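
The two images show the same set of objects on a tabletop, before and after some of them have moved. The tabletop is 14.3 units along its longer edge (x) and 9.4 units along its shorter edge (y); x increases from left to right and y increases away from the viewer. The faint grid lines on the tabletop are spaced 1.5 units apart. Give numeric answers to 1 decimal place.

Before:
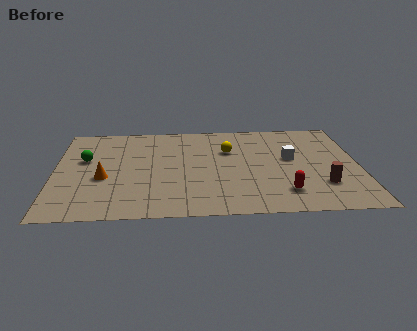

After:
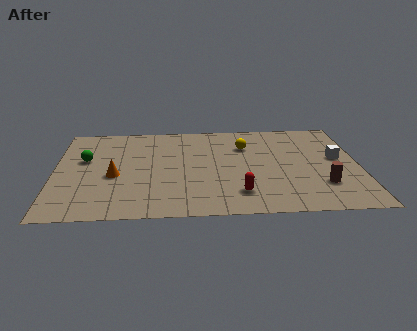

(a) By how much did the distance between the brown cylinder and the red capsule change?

+2.0

The distance was about 1.9 in the first image and 3.9 in the second, so they moved 2.0 units further apart.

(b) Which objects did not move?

the brown cylinder and the green sphere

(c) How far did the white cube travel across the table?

2.2

The white cube was near (11.1, 5.3) before and (13.3, 5.2) after, so it travelled √(2.2² + 0.1²) ≈ 2.2 units.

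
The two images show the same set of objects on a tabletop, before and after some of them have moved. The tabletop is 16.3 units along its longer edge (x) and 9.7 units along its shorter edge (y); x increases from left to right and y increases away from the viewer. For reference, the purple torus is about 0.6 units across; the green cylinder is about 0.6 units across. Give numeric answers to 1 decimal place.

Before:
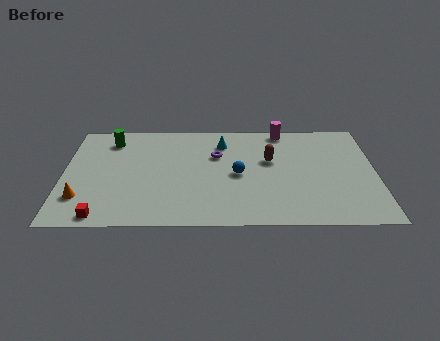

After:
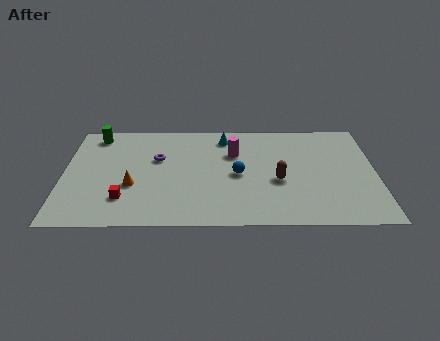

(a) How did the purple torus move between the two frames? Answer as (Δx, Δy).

(-3.1, -0.3)

The purple torus was at about (8.0, 6.4) and moved to about (4.9, 6.1).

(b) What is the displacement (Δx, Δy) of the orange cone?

(2.6, 1.1)

The orange cone was at about (1.0, 2.5) and moved to about (3.6, 3.6).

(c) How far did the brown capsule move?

1.9

The brown capsule was near (10.8, 5.9) before and (11.2, 4.0) after, so it travelled √(0.4² + 1.9²) ≈ 1.9 units.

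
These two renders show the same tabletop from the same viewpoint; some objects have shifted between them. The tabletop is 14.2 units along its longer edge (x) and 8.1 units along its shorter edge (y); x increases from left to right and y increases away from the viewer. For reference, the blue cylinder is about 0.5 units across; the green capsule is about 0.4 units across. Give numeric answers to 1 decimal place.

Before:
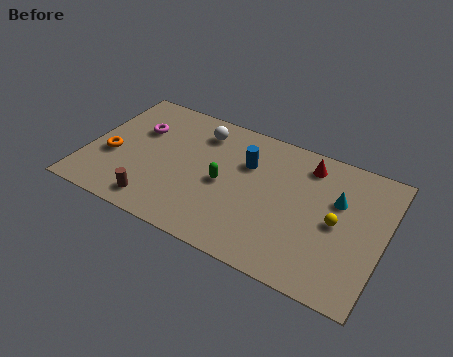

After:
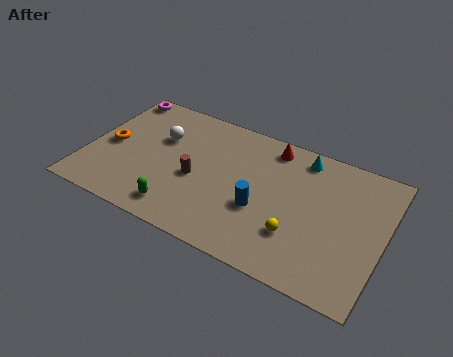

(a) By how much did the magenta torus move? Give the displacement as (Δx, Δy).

(-1.4, 1.9)

The magenta torus started near (2.2, 5.4) and ended near (0.8, 7.3).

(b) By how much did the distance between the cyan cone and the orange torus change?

-1.4

Before: roughly 10.9 units apart; after: 9.5. That's 1.4 units closer together.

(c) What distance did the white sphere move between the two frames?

2.2

From (5.1, 6.5) to (3.3, 5.3), the white sphere covered √(1.8² + 1.2²) ≈ 2.2 units.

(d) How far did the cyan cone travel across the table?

2.6

From (11.9, 5.2) to (10.0, 7.0), the cyan cone covered √(1.9² + 1.8²) ≈ 2.6 units.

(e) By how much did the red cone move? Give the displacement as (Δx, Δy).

(-1.8, 0.3)

From the two frames, the red cone sits at roughly (10.3, 6.7) before and (8.5, 7.0) after.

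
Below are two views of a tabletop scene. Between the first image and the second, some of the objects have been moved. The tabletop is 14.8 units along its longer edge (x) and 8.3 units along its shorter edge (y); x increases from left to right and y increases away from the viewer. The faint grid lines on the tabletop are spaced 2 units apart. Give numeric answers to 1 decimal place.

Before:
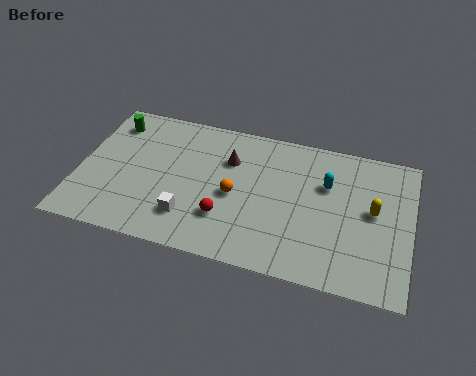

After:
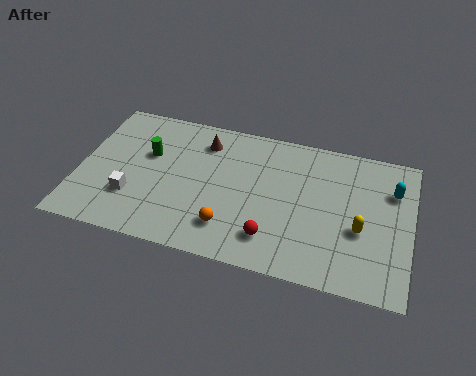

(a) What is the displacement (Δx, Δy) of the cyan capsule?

(2.9, 0.4)

The cyan capsule started near (11.0, 5.5) and ended near (13.9, 5.9).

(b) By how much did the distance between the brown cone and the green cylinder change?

-2.7

The distance was about 5.5 in the first image and 2.8 in the second, so they moved 2.7 units closer together.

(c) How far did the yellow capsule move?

1.3

The yellow capsule was near (13.1, 4.5) before and (12.6, 3.3) after, so it travelled √(0.5² + 1.2²) ≈ 1.3 units.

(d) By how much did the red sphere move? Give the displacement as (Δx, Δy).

(2.1, -0.6)

From the two frames, the red sphere sits at roughly (6.7, 2.4) before and (8.8, 1.8) after.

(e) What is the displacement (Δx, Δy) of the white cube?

(-2.6, 0.5)

The white cube started near (5.1, 2.0) and ended near (2.5, 2.5).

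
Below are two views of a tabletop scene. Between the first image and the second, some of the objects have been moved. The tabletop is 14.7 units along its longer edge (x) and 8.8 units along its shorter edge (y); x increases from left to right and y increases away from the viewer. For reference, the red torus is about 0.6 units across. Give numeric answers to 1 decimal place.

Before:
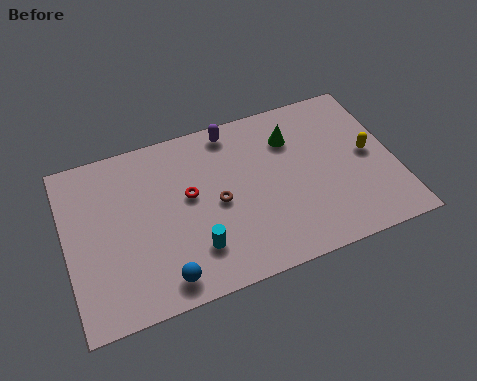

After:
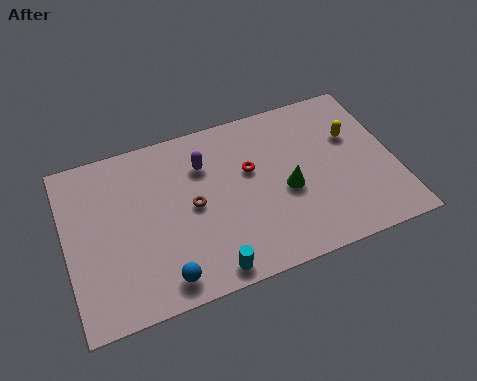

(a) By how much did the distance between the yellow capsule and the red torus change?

-3.4

They were about 8.1 units apart before and 4.7 after — 3.4 units closer together.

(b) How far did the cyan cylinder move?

1.4

The cyan cylinder moved from about (5.5, 2.2) to (6.0, 0.9), a distance of √(0.5² + 1.3²) ≈ 1.4.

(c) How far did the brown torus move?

1.1

The brown torus moved from about (6.7, 4.2) to (5.6, 4.4), a distance of √(1.1² + 0.2²) ≈ 1.1.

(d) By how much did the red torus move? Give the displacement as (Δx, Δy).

(2.8, 0.4)

From the two frames, the red torus sits at roughly (5.5, 5.0) before and (8.3, 5.4) after.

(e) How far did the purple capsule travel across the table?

2.0

The purple capsule was near (7.7, 7.8) before and (6.3, 6.4) after, so it travelled √(1.4² + 1.4²) ≈ 2.0 units.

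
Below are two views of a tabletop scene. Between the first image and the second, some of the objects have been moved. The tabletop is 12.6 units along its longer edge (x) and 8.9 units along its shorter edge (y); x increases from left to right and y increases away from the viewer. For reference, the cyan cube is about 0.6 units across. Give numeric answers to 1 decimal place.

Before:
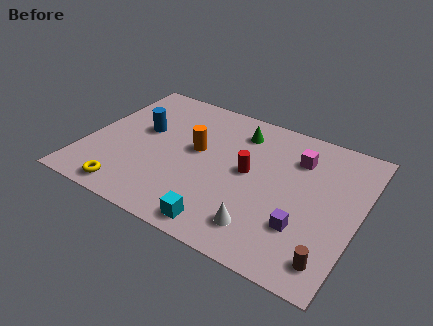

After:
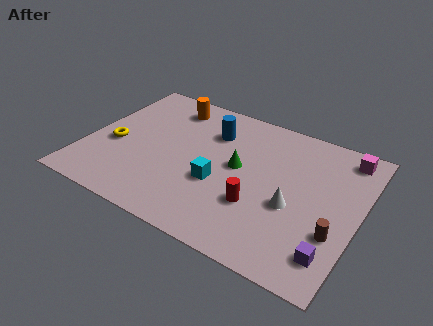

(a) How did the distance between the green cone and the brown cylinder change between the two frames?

-2.5

The distance was about 7.6 in the first image and 5.1 in the second, so they moved 2.5 units closer together.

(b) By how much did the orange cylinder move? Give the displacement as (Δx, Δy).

(-1.7, 2.4)

From the two frames, the orange cylinder sits at roughly (5.0, 5.0) before and (3.3, 7.4) after.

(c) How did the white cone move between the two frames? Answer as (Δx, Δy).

(1.1, 1.9)

From the two frames, the white cone sits at roughly (8.6, 1.7) before and (9.7, 3.6) after.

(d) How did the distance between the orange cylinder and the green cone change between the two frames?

+1.8

The distance was about 2.7 in the first image and 4.5 in the second, so they moved 1.8 units further apart.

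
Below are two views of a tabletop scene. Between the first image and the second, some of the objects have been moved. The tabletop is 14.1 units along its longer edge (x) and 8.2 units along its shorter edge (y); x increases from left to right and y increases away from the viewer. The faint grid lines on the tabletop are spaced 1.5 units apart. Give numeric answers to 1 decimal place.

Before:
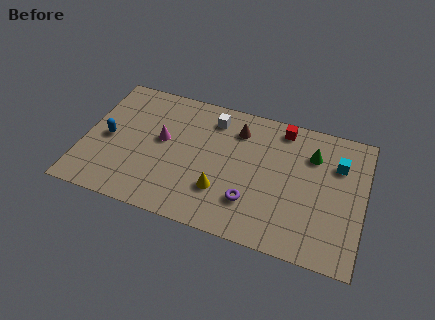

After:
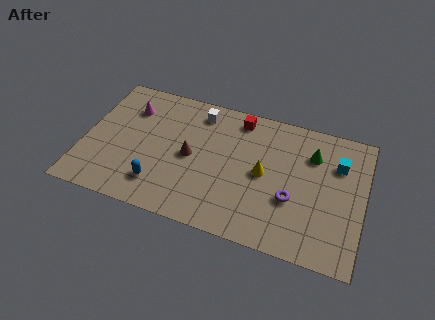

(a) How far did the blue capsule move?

3.5

The blue capsule was near (1.2, 3.9) before and (4.0, 1.8) after, so it travelled √(2.8² + 2.1²) ≈ 3.5 units.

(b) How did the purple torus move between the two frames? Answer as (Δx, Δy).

(2.0, 0.8)

From the two frames, the purple torus sits at roughly (8.6, 2.2) before and (10.6, 3.0) after.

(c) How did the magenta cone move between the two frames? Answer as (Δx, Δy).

(-1.8, 1.5)

From the two frames, the magenta cone sits at roughly (3.9, 4.6) before and (2.1, 6.1) after.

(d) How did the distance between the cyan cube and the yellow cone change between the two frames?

-2.6

They were about 6.6 units apart before and 4.0 after — 2.6 units closer together.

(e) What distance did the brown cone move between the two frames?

3.3

The brown cone moved from about (7.6, 6.4) to (5.4, 4.0), a distance of √(2.2² + 2.4²) ≈ 3.3.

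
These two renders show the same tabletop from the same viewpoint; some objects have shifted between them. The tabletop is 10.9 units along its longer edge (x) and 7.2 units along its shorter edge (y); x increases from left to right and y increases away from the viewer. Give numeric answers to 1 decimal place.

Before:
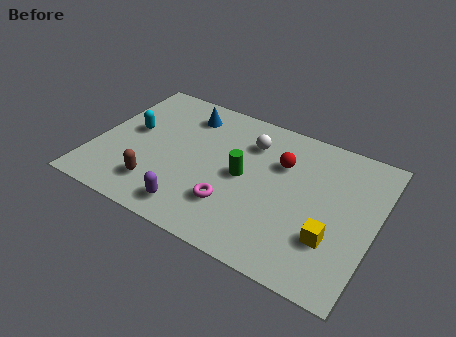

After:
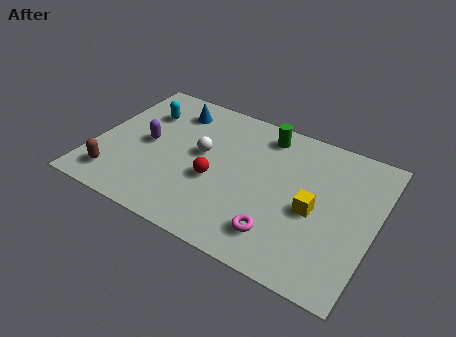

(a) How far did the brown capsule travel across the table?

1.6

The brown capsule moved from about (2.7, 1.6) to (1.1, 1.3), a distance of √(1.6² + 0.3²) ≈ 1.6.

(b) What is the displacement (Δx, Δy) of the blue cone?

(-0.5, 0.0)

From the two frames, the blue cone sits at roughly (3.2, 5.8) before and (2.7, 5.8) after.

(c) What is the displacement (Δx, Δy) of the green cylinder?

(0.5, 2.5)

The green cylinder was at about (5.8, 3.6) and moved to about (6.3, 6.1).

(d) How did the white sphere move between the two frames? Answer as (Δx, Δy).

(-1.7, -1.4)

From the two frames, the white sphere sits at roughly (5.8, 5.4) before and (4.1, 4.0) after.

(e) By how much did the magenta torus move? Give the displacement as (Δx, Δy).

(1.9, -0.5)

The magenta torus started near (5.6, 2.0) and ended near (7.5, 1.5).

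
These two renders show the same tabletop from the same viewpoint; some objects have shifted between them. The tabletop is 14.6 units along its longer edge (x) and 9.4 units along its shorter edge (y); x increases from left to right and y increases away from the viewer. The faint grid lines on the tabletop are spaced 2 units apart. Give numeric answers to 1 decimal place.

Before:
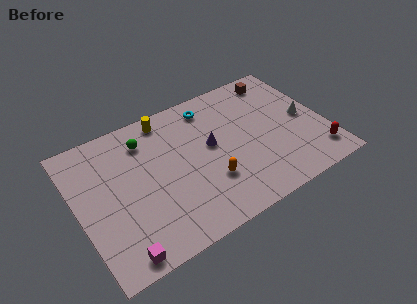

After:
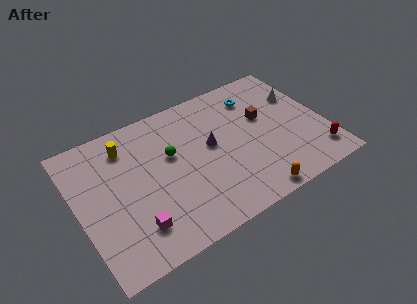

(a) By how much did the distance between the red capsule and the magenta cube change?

-1.1

The distance was about 11.9 in the first image and 10.8 in the second, so they moved 1.1 units closer together.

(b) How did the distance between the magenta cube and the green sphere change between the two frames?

-2.5

The distance was about 7.0 in the first image and 4.5 in the second, so they moved 2.5 units closer together.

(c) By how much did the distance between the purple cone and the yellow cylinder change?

+1.4

They were about 3.8 units apart before and 5.2 after — 1.4 units further apart.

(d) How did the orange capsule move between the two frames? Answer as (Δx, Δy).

(2.2, -2.1)

The orange capsule was at about (7.4, 2.9) and moved to about (9.6, 0.8).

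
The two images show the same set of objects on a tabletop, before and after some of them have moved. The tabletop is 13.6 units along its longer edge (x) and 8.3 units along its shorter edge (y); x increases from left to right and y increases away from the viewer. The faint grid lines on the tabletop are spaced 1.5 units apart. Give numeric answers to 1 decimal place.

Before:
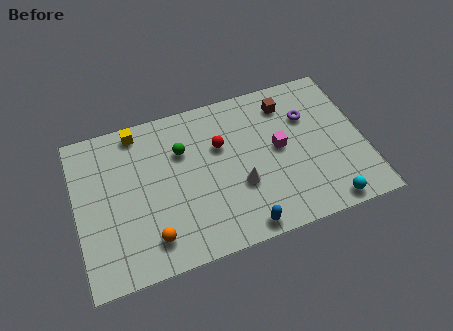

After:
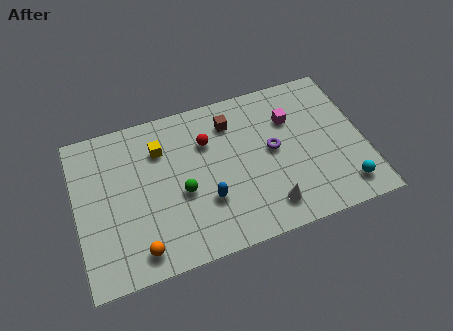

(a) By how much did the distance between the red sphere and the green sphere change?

+0.9

They were about 1.8 units apart before and 2.7 after — 0.9 units further apart.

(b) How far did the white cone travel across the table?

1.9

The white cone was near (7.6, 3.0) before and (8.8, 1.5) after, so it travelled √(1.2² + 1.5²) ≈ 1.9 units.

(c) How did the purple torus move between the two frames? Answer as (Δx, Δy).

(-1.8, -1.3)

From the two frames, the purple torus sits at roughly (11.1, 5.7) before and (9.3, 4.4) after.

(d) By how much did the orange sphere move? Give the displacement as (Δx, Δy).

(-0.6, -0.4)

The orange sphere was at about (3.3, 1.6) and moved to about (2.7, 1.2).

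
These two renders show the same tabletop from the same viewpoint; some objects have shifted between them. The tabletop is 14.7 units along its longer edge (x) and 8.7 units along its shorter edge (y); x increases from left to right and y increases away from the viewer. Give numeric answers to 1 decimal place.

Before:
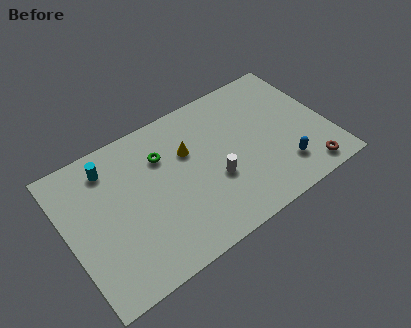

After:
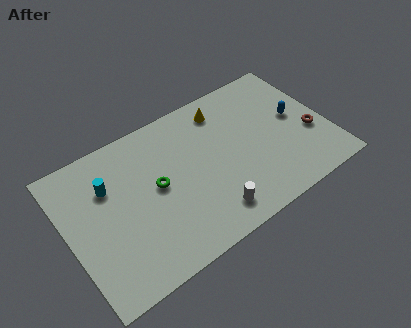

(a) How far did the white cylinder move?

1.9

The white cylinder moved from about (8.1, 3.3) to (7.5, 1.5), a distance of √(0.6² + 1.8²) ≈ 1.9.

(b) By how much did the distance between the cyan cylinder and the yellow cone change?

+2.4

They were about 4.5 units apart before and 6.9 after — 2.4 units further apart.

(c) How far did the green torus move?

1.7

The green torus moved from about (5.6, 6.2) to (5.0, 4.6), a distance of √(0.6² + 1.6²) ≈ 1.7.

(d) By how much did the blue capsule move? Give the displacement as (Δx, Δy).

(1.3, 2.7)

The blue capsule started near (11.8, 2.0) and ended near (13.1, 4.7).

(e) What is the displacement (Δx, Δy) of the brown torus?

(0.7, 2.2)

From the two frames, the brown torus sits at roughly (13.0, 1.1) before and (13.7, 3.3) after.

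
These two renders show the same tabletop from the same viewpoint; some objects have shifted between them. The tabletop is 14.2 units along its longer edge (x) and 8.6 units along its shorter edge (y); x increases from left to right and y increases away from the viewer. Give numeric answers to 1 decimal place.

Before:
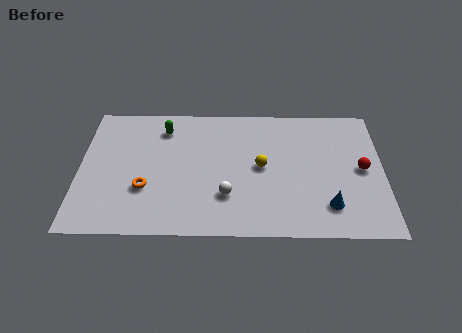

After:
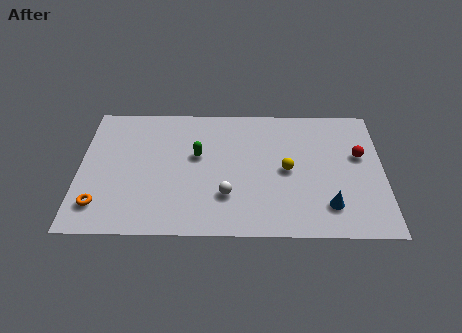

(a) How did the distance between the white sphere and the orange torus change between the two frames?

+2.1

The distance was about 3.8 in the first image and 5.9 in the second, so they moved 2.1 units further apart.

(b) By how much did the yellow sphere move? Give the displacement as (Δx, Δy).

(1.2, -0.2)

From the two frames, the yellow sphere sits at roughly (8.5, 4.4) before and (9.7, 4.2) after.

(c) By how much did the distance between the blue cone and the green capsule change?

-2.3

Before: roughly 9.2 units apart; after: 6.9. That's 2.3 units closer together.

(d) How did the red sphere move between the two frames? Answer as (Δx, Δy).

(-0.1, 0.9)

From the two frames, the red sphere sits at roughly (13.2, 4.3) before and (13.1, 5.2) after.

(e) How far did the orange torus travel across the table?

2.4

From (3.1, 2.9) to (1.0, 1.8), the orange torus covered √(2.1² + 1.1²) ≈ 2.4 units.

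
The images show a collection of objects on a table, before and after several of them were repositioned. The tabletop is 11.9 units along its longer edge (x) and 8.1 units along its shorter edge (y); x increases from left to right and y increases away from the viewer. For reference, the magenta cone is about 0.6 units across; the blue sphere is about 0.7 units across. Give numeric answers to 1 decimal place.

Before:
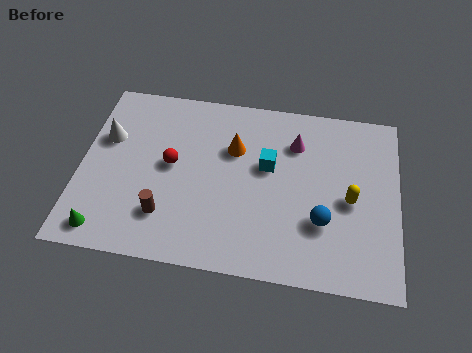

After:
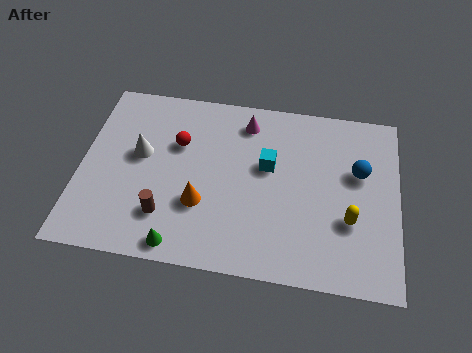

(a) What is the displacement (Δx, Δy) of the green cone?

(2.8, -0.2)

From the two frames, the green cone sits at roughly (1.1, 1.0) before and (3.9, 0.8) after.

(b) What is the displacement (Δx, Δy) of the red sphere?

(0.2, 1.0)

From the two frames, the red sphere sits at roughly (3.4, 4.3) before and (3.6, 5.3) after.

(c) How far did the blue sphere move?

2.7

The blue sphere moved from about (9.1, 2.6) to (10.4, 5.0), a distance of √(1.3² + 2.4²) ≈ 2.7.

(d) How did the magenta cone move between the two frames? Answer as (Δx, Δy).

(-1.9, 0.7)

The magenta cone was at about (8.0, 6.0) and moved to about (6.1, 6.7).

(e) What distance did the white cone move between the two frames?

1.4

The white cone was near (0.9, 5.2) before and (2.2, 4.6) after, so it travelled √(1.3² + 0.6²) ≈ 1.4 units.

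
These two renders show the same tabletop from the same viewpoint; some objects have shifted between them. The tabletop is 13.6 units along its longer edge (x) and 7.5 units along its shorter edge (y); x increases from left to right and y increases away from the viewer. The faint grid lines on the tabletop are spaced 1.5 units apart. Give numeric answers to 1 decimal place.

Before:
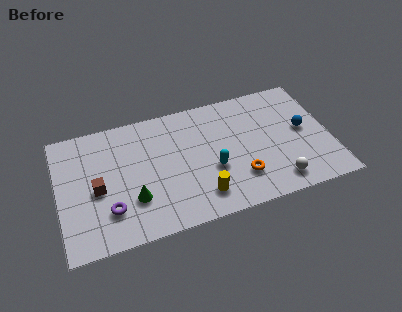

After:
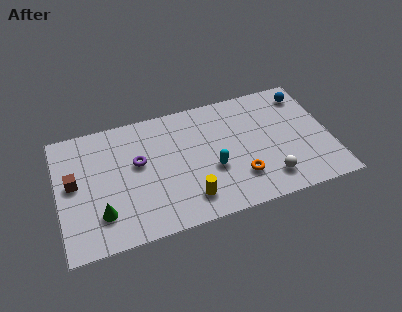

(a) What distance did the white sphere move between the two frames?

0.5

From (10.7, 1.2) to (10.3, 1.5), the white sphere covered √(0.4² + 0.3²) ≈ 0.5 units.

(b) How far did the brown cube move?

1.3

The brown cube was near (1.9, 3.4) before and (0.8, 4.1) after, so it travelled √(1.1² + 0.7²) ≈ 1.3 units.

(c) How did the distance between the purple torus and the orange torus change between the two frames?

-1.0

Before: roughly 6.5 units apart; after: 5.5. That's 1.0 units closer together.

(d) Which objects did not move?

the cyan capsule and the orange torus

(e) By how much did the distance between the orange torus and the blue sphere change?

+1.7

Before: roughly 3.9 units apart; after: 5.6. That's 1.7 units further apart.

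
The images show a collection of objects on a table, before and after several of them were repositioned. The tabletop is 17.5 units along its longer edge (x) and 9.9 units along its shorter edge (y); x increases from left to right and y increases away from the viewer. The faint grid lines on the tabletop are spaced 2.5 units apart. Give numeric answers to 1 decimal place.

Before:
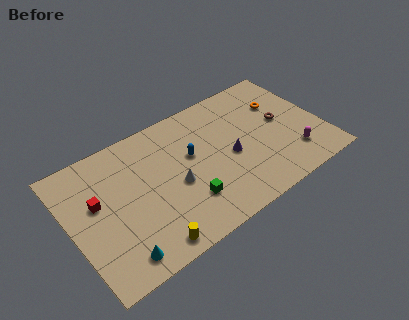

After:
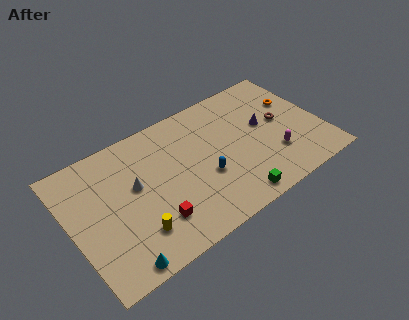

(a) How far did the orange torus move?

1.0

The orange torus moved from about (15.1, 6.8) to (16.1, 6.5), a distance of √(1.0² + 0.3²) ≈ 1.0.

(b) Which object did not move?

the brown torus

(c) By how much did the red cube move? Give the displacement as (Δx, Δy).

(3.4, -3.4)

The red cube was at about (1.9, 5.9) and moved to about (5.3, 2.5).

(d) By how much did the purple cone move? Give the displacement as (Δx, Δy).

(2.7, 1.2)

The purple cone was at about (11.0, 4.4) and moved to about (13.7, 5.6).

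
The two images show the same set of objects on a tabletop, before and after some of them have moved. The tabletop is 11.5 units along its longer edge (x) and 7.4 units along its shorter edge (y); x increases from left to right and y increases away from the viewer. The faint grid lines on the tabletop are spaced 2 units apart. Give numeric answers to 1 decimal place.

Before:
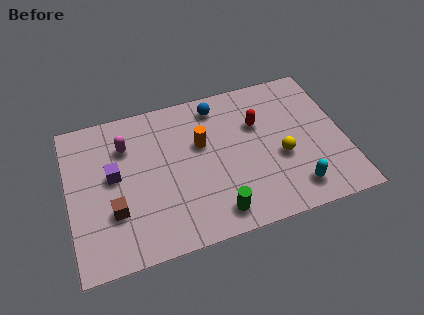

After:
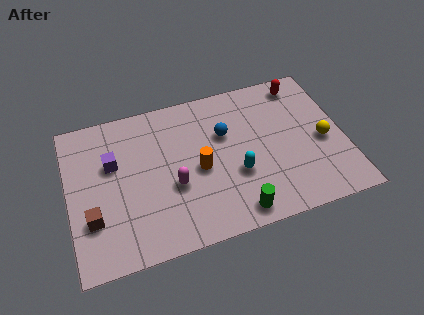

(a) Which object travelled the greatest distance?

the magenta capsule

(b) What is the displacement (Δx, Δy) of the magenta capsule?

(1.8, -2.5)

The magenta capsule started near (2.5, 5.4) and ended near (4.3, 2.9).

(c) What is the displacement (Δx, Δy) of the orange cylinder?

(-0.2, -1.2)

The orange cylinder started near (5.6, 4.6) and ended near (5.4, 3.4).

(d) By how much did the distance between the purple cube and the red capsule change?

+2.1

Before: roughly 6.2 units apart; after: 8.3. That's 2.1 units further apart.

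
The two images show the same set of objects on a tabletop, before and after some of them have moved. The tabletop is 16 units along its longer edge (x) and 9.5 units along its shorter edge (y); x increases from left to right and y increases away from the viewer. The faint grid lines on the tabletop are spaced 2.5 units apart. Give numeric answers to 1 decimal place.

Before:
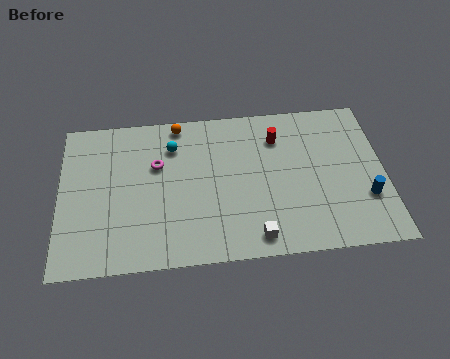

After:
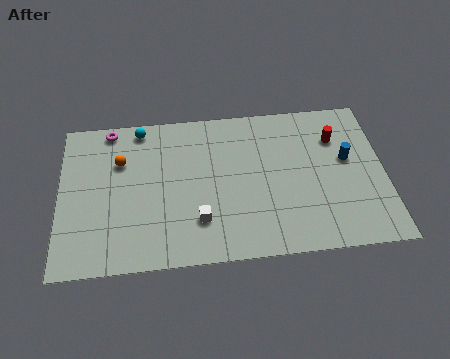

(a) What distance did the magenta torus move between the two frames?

3.4

From (4.8, 6.1) to (2.5, 8.6), the magenta torus covered √(2.3² + 2.5²) ≈ 3.4 units.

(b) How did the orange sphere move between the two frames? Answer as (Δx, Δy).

(-2.9, -2.1)

The orange sphere started near (5.9, 8.6) and ended near (3.0, 6.5).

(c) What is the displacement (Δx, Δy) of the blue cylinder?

(-0.8, 2.5)

The blue cylinder started near (15.0, 3.0) and ended near (14.2, 5.5).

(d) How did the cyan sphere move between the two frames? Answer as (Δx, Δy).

(-1.6, 1.3)

The cyan sphere started near (5.6, 7.2) and ended near (4.0, 8.5).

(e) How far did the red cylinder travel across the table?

2.9

The red cylinder was near (10.8, 7.2) before and (13.7, 6.9) after, so it travelled √(2.9² + 0.3²) ≈ 2.9 units.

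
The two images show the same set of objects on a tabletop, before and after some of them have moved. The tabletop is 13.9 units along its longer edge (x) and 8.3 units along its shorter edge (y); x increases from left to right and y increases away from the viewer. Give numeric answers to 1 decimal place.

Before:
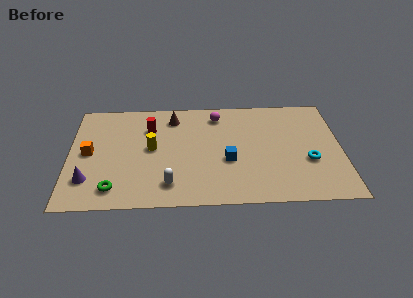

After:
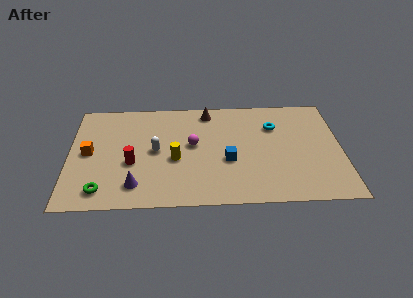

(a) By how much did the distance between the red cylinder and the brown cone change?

+4.1

The distance was about 1.4 in the first image and 5.5 in the second, so they moved 4.1 units further apart.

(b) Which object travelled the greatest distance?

the cyan torus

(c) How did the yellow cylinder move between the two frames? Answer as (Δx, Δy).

(1.2, -0.9)

The yellow cylinder was at about (4.2, 4.4) and moved to about (5.4, 3.5).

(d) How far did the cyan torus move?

3.3

From (12.2, 3.1) to (10.5, 5.9), the cyan torus covered √(1.7² + 2.8²) ≈ 3.3 units.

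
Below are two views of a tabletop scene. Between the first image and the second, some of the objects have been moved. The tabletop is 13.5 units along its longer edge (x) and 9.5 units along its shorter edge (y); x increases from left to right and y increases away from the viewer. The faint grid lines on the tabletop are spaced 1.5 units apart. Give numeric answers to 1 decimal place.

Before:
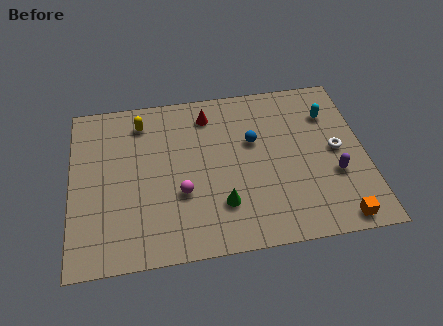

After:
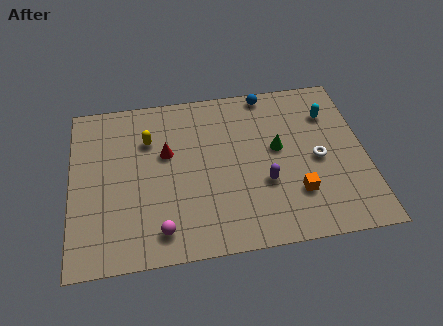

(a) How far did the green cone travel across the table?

3.9

The green cone moved from about (6.8, 2.5) to (9.5, 5.3), a distance of √(2.7² + 2.8²) ≈ 3.9.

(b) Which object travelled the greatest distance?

the green cone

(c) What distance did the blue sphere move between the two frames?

2.9

The blue sphere moved from about (8.4, 5.9) to (9.2, 8.7), a distance of √(0.8² + 2.8²) ≈ 2.9.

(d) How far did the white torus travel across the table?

1.0

The white torus moved from about (12.2, 4.8) to (11.3, 4.4), a distance of √(0.9² + 0.4²) ≈ 1.0.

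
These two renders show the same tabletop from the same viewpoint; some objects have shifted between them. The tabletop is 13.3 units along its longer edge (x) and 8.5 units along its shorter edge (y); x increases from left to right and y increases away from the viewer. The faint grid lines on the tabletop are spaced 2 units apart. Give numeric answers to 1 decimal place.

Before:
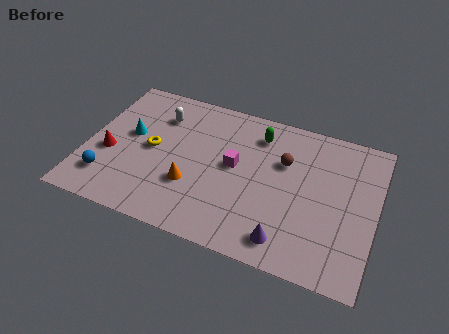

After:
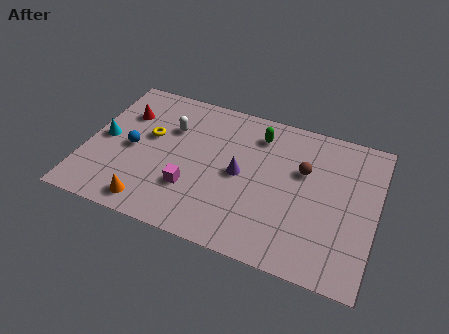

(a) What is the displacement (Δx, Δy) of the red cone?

(0.4, 2.6)

The red cone started near (1.1, 3.4) and ended near (1.5, 6.0).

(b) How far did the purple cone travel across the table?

3.8

The purple cone moved from about (9.5, 1.3) to (7.1, 4.2), a distance of √(2.4² + 2.9²) ≈ 3.8.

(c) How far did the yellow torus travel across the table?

0.7

From (3.0, 4.3) to (2.8, 5.0), the yellow torus covered √(0.2² + 0.7²) ≈ 0.7 units.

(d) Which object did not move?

the green capsule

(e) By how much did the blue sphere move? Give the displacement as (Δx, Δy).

(0.9, 2.1)

The blue sphere was at about (1.2, 1.9) and moved to about (2.1, 4.0).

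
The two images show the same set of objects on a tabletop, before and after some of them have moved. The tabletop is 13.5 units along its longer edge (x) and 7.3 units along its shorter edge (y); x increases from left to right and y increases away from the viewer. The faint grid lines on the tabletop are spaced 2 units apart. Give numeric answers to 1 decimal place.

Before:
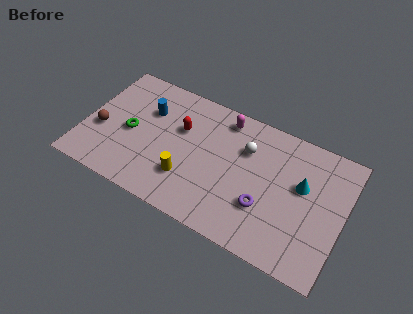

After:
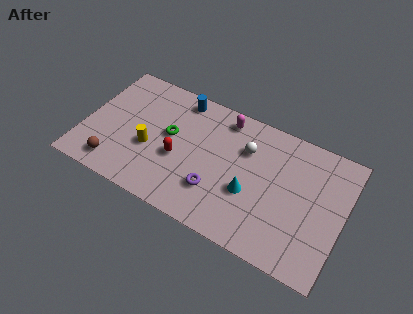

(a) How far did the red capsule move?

1.7

The red capsule was near (4.9, 4.7) before and (5.0, 3.0) after, so it travelled √(0.1² + 1.7²) ≈ 1.7 units.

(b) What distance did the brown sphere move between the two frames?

2.0

The brown sphere was near (0.9, 2.9) before and (1.9, 1.2) after, so it travelled √(1.0² + 1.7²) ≈ 2.0 units.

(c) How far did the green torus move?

2.1

The green torus was near (2.4, 3.4) before and (4.4, 4.1) after, so it travelled √(2.0² + 0.7²) ≈ 2.1 units.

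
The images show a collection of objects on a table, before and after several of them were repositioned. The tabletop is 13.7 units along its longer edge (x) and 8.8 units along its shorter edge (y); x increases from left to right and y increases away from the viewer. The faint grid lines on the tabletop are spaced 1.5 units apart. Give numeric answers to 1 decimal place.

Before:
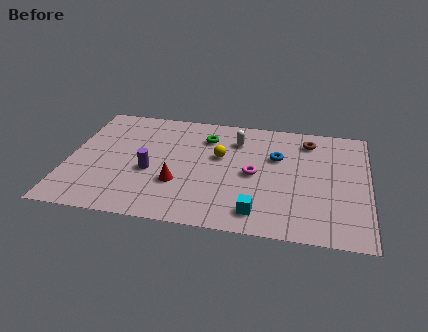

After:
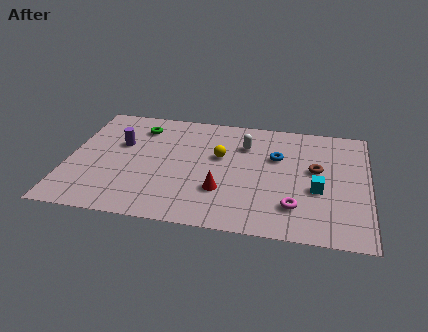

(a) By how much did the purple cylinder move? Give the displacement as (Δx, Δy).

(-1.5, 1.9)

From the two frames, the purple cylinder sits at roughly (3.8, 3.6) before and (2.3, 5.5) after.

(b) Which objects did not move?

the blue torus and the yellow sphere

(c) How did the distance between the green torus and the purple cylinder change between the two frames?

-2.2

They were about 3.9 units apart before and 1.7 after — 2.2 units closer together.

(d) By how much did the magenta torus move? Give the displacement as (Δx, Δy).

(1.9, -2.1)

The magenta torus was at about (8.5, 4.2) and moved to about (10.4, 2.1).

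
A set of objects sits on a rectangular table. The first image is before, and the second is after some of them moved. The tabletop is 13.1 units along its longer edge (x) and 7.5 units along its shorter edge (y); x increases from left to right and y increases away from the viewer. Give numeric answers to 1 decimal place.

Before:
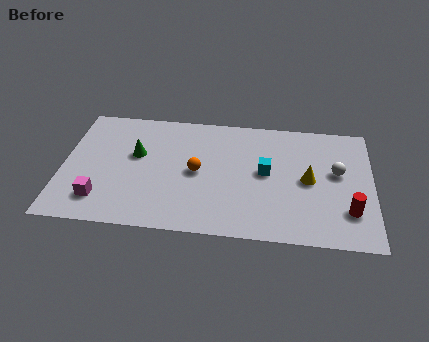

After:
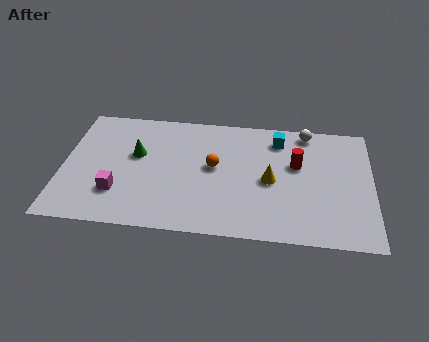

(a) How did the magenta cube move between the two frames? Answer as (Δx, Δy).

(0.7, 0.5)

The magenta cube was at about (1.7, 1.6) and moved to about (2.4, 2.1).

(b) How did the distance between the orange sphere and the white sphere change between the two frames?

-1.2

The distance was about 5.9 in the first image and 4.7 in the second, so they moved 1.2 units closer together.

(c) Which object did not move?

the green cone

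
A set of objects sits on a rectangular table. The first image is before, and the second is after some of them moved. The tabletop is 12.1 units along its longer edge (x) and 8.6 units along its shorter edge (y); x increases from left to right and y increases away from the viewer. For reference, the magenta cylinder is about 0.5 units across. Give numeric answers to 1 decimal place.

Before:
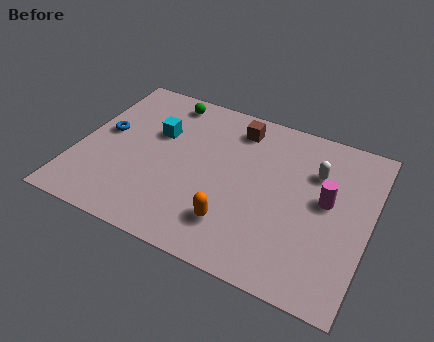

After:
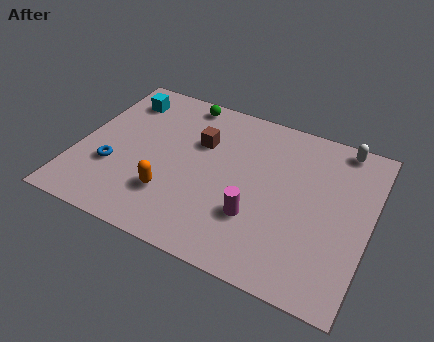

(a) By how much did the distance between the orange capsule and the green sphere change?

-1.3

The distance was about 6.6 in the first image and 5.3 in the second, so they moved 1.3 units closer together.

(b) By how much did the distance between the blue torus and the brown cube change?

-1.5

Before: roughly 5.8 units apart; after: 4.3. That's 1.5 units closer together.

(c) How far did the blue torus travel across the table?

1.9

The blue torus was near (1.0, 4.7) before and (1.6, 2.9) after, so it travelled √(0.6² + 1.8²) ≈ 1.9 units.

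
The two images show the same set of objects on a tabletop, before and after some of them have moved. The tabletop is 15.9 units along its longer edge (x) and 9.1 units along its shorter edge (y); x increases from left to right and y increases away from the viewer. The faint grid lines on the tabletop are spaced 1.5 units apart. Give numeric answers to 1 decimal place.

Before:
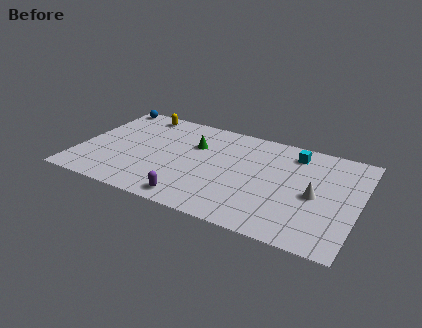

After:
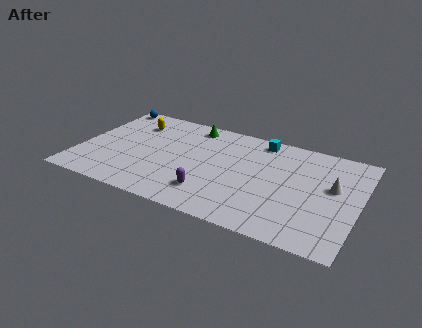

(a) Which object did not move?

the blue sphere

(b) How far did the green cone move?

1.8

From (6.4, 6.1) to (6.0, 7.9), the green cone covered √(0.4² + 1.8²) ≈ 1.8 units.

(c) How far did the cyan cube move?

2.1

From (12.0, 7.5) to (10.0, 8.0), the cyan cube covered √(2.0² + 0.5²) ≈ 2.1 units.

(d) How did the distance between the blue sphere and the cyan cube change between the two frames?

-2.0

They were about 11.1 units apart before and 9.1 after — 2.0 units closer together.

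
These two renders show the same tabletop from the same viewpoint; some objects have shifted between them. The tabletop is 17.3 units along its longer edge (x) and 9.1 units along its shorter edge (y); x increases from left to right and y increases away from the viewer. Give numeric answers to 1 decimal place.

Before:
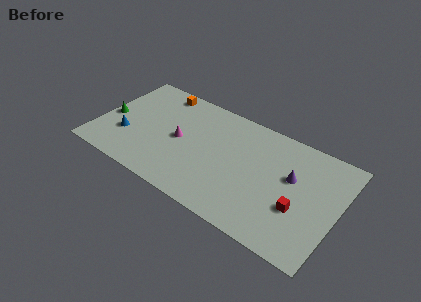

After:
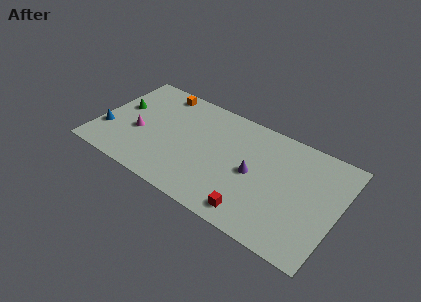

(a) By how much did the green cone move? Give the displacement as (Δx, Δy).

(0.6, 1.2)

The green cone started near (0.8, 4.1) and ended near (1.4, 5.3).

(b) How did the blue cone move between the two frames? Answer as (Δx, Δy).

(-1.4, -0.2)

The blue cone was at about (2.2, 3.0) and moved to about (0.8, 2.8).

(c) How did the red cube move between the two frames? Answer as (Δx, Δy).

(-2.9, -2.0)

The red cube started near (14.7, 3.3) and ended near (11.8, 1.3).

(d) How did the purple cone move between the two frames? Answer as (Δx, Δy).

(-2.6, -1.1)

From the two frames, the purple cone sits at roughly (13.9, 5.5) before and (11.3, 4.4) after.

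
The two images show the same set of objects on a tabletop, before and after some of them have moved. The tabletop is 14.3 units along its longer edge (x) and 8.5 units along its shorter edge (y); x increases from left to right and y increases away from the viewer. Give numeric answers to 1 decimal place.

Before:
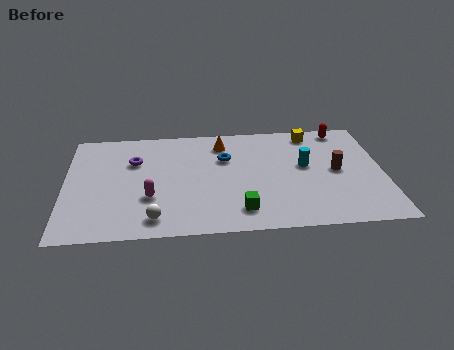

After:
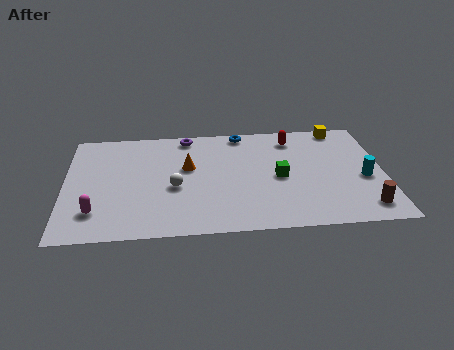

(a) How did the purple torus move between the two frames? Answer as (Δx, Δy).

(2.4, 1.8)

The purple torus was at about (3.1, 5.8) and moved to about (5.5, 7.6).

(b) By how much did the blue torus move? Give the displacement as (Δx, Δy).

(0.8, 2.0)

From the two frames, the blue torus sits at roughly (7.2, 5.7) before and (8.0, 7.7) after.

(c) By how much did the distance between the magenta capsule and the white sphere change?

+2.2

Before: roughly 1.6 units apart; after: 3.8. That's 2.2 units further apart.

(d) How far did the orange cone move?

2.4

The orange cone moved from about (7.1, 6.9) to (5.5, 5.1), a distance of √(1.6² + 1.8²) ≈ 2.4.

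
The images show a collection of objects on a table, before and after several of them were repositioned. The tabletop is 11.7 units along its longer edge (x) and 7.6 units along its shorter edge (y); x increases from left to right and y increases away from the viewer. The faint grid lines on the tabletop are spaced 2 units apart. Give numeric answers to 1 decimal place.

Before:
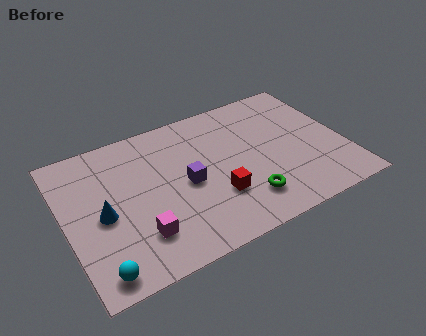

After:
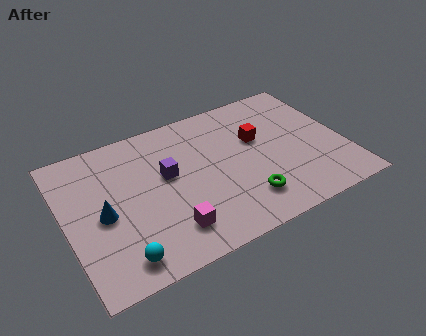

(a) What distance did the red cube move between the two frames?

3.1

The red cube moved from about (6.1, 2.4) to (8.2, 4.7), a distance of √(2.1² + 2.3²) ≈ 3.1.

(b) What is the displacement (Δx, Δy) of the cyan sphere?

(0.9, 0.2)

The cyan sphere was at about (1.0, 0.9) and moved to about (1.9, 1.1).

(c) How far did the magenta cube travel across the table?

1.2

The magenta cube moved from about (2.8, 1.9) to (4.0, 1.6), a distance of √(1.2² + 0.3²) ≈ 1.2.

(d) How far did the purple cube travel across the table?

1.1

The purple cube moved from about (5.0, 3.6) to (4.3, 4.4), a distance of √(0.7² + 0.8²) ≈ 1.1.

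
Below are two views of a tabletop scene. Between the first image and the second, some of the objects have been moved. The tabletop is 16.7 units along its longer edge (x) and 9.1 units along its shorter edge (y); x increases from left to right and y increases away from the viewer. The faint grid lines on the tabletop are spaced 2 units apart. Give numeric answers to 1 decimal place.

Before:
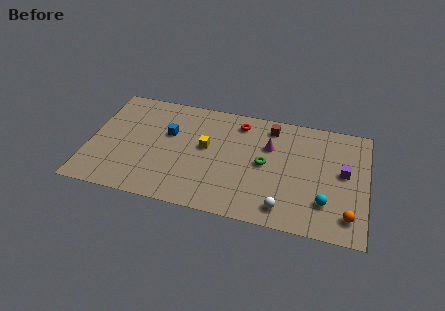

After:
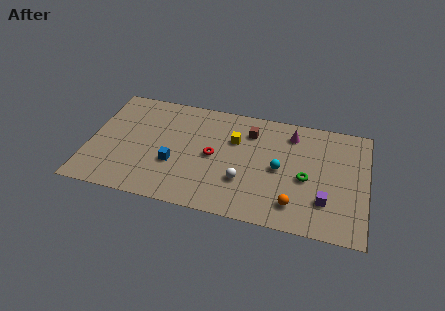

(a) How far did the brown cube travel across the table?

1.4

The brown cube moved from about (10.8, 7.7) to (9.6, 7.0), a distance of √(1.2² + 0.7²) ≈ 1.4.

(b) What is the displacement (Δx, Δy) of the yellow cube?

(1.7, 1.0)

From the two frames, the yellow cube sits at roughly (7.0, 5.1) before and (8.7, 6.1) after.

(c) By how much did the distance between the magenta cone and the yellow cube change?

-0.3

They were about 3.9 units apart before and 3.6 after — 0.3 units closer together.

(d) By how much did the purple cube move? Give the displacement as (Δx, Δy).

(-1.0, -2.5)

The purple cube was at about (15.3, 5.0) and moved to about (14.3, 2.5).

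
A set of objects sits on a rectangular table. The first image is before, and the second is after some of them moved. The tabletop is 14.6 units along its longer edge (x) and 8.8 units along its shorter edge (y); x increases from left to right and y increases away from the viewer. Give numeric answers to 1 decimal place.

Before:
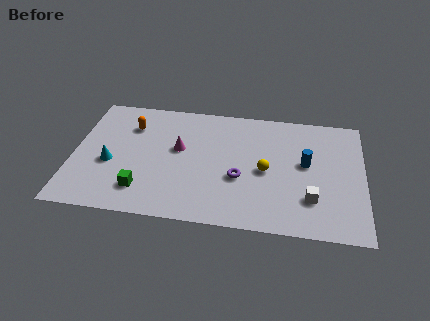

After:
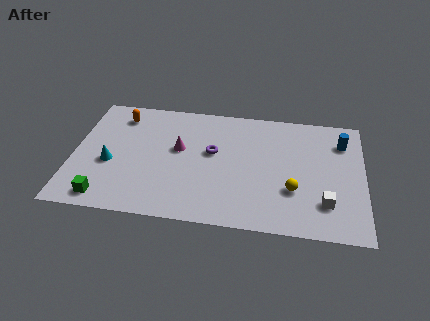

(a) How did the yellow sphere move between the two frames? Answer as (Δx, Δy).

(1.4, -1.2)

The yellow sphere was at about (9.7, 4.1) and moved to about (11.1, 2.9).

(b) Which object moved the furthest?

the blue cylinder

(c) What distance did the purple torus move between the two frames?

2.2

From (8.4, 3.4) to (7.0, 5.1), the purple torus covered √(1.4² + 1.7²) ≈ 2.2 units.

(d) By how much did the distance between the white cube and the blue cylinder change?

+2.1

The distance was about 2.5 in the first image and 4.6 in the second, so they moved 2.1 units further apart.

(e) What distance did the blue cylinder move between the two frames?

2.5

The blue cylinder was near (11.7, 4.9) before and (13.5, 6.7) after, so it travelled √(1.8² + 1.8²) ≈ 2.5 units.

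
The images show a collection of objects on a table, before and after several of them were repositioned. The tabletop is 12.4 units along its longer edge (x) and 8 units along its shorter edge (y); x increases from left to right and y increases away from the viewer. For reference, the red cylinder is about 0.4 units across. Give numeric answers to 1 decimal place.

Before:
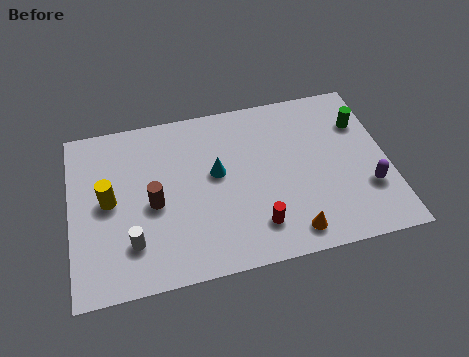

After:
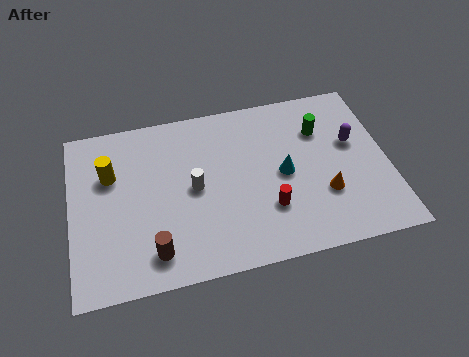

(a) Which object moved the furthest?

the white cylinder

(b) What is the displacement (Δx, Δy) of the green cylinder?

(-1.6, 0.0)

The green cylinder started near (11.5, 5.7) and ended near (9.9, 5.7).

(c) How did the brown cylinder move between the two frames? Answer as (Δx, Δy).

(-0.1, -2.2)

From the two frames, the brown cylinder sits at roughly (3.2, 3.6) before and (3.1, 1.4) after.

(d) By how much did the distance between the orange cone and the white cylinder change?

-1.0

The distance was about 6.2 in the first image and 5.2 in the second, so they moved 1.0 units closer together.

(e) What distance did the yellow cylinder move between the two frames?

1.2

The yellow cylinder moved from about (1.5, 4.1) to (1.6, 5.3), a distance of √(0.1² + 1.2²) ≈ 1.2.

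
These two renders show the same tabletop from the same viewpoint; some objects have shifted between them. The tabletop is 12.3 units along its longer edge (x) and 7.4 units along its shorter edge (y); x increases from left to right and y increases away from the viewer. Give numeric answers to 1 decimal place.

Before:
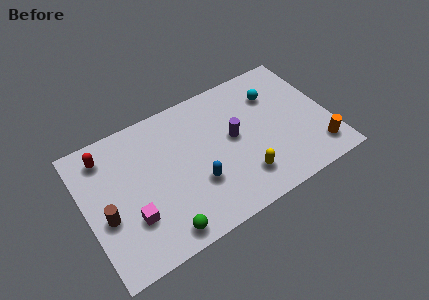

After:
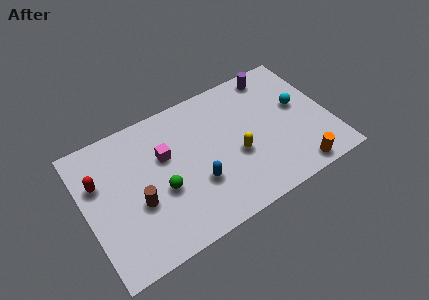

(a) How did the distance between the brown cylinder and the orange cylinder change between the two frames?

-2.6

The distance was about 10.6 in the first image and 8.0 in the second, so they moved 2.6 units closer together.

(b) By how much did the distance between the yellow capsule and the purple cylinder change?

+2.0

They were about 2.3 units apart before and 4.3 after — 2.0 units further apart.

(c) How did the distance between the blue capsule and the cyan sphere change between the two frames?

+0.5

They were about 5.3 units apart before and 5.8 after — 0.5 units further apart.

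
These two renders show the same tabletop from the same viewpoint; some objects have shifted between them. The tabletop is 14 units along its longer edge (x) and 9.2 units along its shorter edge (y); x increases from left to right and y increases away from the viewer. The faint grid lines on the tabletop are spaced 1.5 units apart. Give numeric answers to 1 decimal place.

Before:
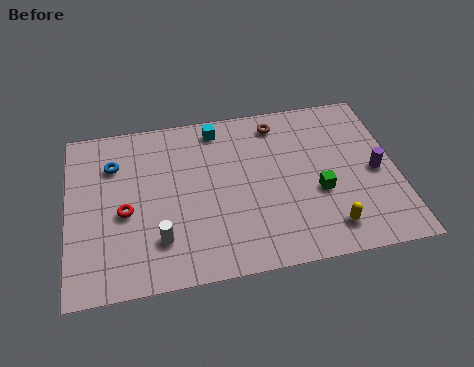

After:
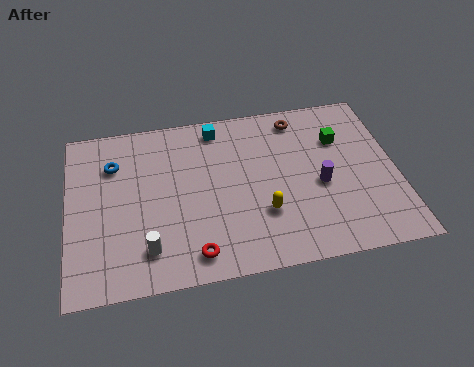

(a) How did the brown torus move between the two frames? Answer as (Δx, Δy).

(0.9, 0.1)

The brown torus started near (9.1, 7.8) and ended near (10.0, 7.9).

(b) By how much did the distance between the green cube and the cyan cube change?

-0.6

The distance was about 6.0 in the first image and 5.4 in the second, so they moved 0.6 units closer together.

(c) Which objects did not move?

the cyan cube and the blue torus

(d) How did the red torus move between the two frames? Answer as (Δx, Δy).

(2.8, -2.7)

The red torus was at about (2.4, 4.0) and moved to about (5.2, 1.3).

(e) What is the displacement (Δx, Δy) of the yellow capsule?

(-2.7, 1.3)

The yellow capsule was at about (10.9, 1.6) and moved to about (8.2, 2.9).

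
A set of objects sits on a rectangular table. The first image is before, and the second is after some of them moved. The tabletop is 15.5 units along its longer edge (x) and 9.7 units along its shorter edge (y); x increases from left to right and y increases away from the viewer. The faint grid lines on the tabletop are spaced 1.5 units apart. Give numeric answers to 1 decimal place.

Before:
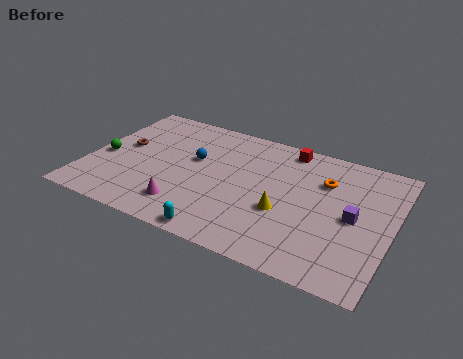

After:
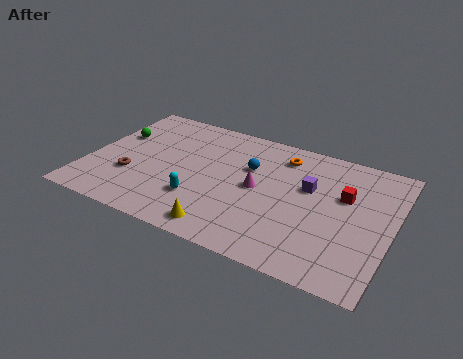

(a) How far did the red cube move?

4.1

The red cube moved from about (9.8, 8.6) to (13.0, 6.1), a distance of √(3.2² + 2.5²) ≈ 4.1.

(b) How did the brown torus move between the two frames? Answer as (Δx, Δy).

(0.8, -2.2)

The brown torus was at about (1.6, 5.4) and moved to about (2.4, 3.2).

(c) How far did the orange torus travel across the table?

2.5

The orange torus moved from about (11.9, 6.8) to (9.6, 7.9), a distance of √(2.3² + 1.1²) ≈ 2.5.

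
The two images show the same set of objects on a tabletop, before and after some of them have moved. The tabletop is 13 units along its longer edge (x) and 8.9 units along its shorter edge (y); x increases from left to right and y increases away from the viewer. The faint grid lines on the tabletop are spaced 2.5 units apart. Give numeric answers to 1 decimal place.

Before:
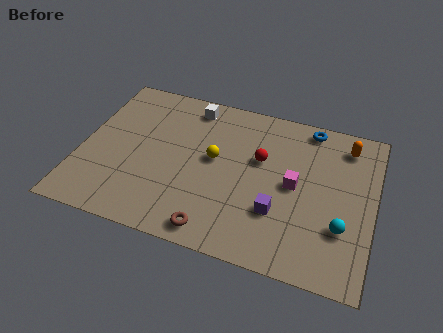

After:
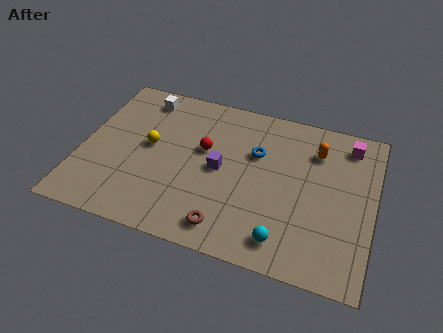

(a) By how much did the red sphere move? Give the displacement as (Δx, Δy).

(-2.5, -0.2)

The red sphere was at about (7.9, 5.5) and moved to about (5.4, 5.3).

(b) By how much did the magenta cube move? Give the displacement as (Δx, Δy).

(2.2, 3.0)

From the two frames, the magenta cube sits at roughly (9.5, 4.5) before and (11.7, 7.5) after.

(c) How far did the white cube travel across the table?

2.2

The white cube moved from about (4.6, 7.7) to (2.4, 7.6), a distance of √(2.2² + 0.1²) ≈ 2.2.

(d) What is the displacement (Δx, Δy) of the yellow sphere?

(-2.9, -0.1)

The yellow sphere started near (5.9, 4.9) and ended near (3.0, 4.8).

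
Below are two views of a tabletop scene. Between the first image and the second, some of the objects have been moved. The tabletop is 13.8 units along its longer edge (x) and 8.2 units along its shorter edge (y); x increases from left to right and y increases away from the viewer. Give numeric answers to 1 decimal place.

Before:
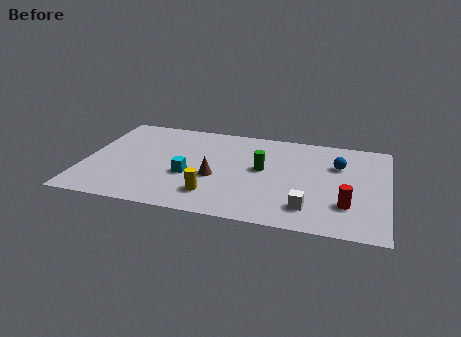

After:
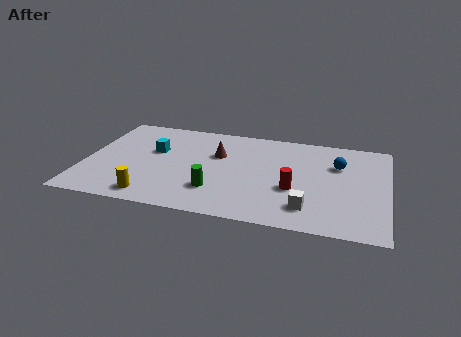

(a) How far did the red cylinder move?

2.5

The red cylinder was near (12.0, 2.3) before and (9.6, 3.1) after, so it travelled √(2.4² + 0.8²) ≈ 2.5 units.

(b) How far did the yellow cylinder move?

2.8

The yellow cylinder moved from about (6.0, 1.8) to (3.3, 1.1), a distance of √(2.7² + 0.7²) ≈ 2.8.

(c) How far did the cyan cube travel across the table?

2.5

The cyan cube was near (4.8, 3.2) before and (3.1, 5.0) after, so it travelled √(1.7² + 1.8²) ≈ 2.5 units.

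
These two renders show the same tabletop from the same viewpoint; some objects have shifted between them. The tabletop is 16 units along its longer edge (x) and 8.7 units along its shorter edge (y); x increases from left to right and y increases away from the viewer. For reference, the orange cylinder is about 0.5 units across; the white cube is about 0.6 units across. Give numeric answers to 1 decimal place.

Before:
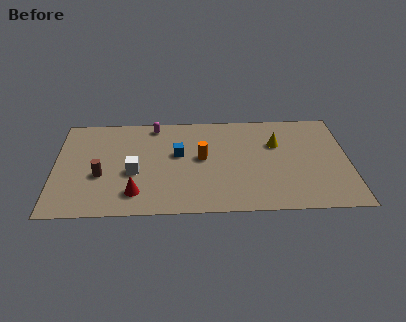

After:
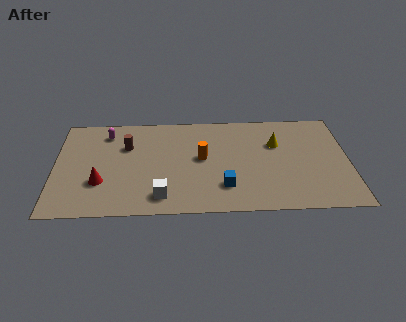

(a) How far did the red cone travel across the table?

2.1

The red cone moved from about (4.4, 1.8) to (2.5, 2.8), a distance of √(1.9² + 1.0²) ≈ 2.1.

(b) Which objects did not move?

the yellow cone and the orange cylinder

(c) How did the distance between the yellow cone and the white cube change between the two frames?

-0.5

The distance was about 8.1 in the first image and 7.6 in the second, so they moved 0.5 units closer together.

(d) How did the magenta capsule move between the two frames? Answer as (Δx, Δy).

(-2.6, -0.6)

From the two frames, the magenta capsule sits at roughly (5.4, 7.7) before and (2.8, 7.1) after.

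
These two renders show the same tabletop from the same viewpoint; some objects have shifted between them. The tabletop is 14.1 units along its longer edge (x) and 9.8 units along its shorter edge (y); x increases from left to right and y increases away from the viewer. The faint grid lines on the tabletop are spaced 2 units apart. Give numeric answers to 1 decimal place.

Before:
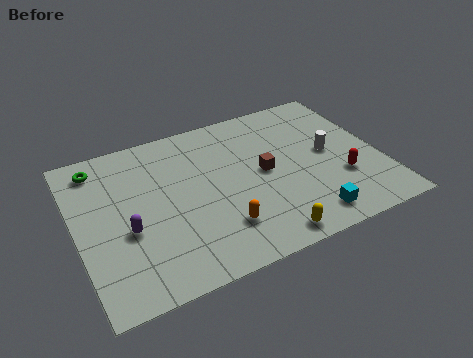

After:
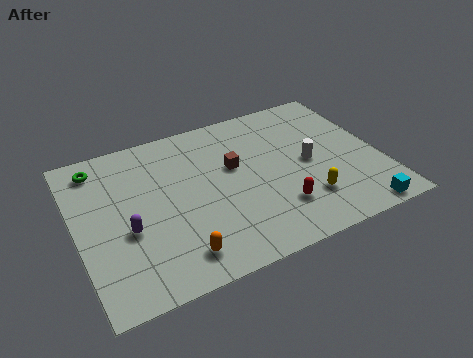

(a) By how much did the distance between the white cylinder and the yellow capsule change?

-3.1

The distance was about 5.5 in the first image and 2.4 in the second, so they moved 3.1 units closer together.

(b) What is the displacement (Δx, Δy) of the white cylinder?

(-1.0, -0.3)

From the two frames, the white cylinder sits at roughly (11.8, 5.1) before and (10.8, 4.8) after.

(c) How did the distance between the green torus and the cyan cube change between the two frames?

+2.2

Before: roughly 11.3 units apart; after: 13.5. That's 2.2 units further apart.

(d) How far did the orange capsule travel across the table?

2.2

The orange capsule moved from about (6.3, 2.4) to (4.2, 1.6), a distance of √(2.1² + 0.8²) ≈ 2.2.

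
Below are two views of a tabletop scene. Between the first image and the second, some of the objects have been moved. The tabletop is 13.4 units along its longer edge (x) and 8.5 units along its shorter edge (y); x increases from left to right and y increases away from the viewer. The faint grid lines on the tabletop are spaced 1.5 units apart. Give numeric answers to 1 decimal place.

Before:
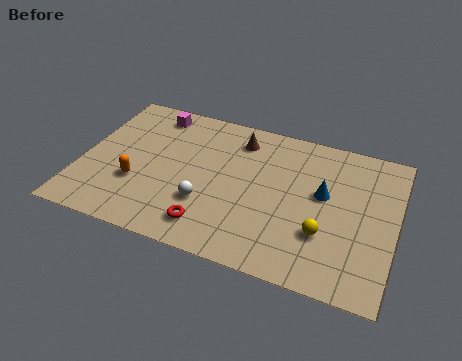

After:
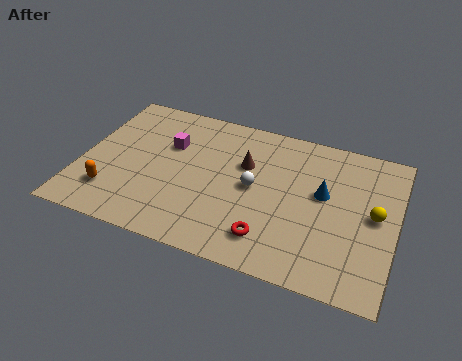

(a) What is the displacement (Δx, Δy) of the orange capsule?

(-1.0, -0.9)

The orange capsule was at about (2.5, 2.9) and moved to about (1.5, 2.0).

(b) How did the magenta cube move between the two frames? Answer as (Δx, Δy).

(0.9, -1.7)

The magenta cube started near (2.7, 7.3) and ended near (3.6, 5.6).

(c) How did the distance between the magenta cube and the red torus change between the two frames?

-0.5

Before: roughly 6.6 units apart; after: 6.1. That's 0.5 units closer together.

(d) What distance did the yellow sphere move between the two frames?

2.6

The yellow sphere moved from about (10.5, 2.7) to (12.5, 4.4), a distance of √(2.0² + 1.7²) ≈ 2.6.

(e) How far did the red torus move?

2.5

From (5.8, 1.5) to (8.3, 1.7), the red torus covered √(2.5² + 0.2²) ≈ 2.5 units.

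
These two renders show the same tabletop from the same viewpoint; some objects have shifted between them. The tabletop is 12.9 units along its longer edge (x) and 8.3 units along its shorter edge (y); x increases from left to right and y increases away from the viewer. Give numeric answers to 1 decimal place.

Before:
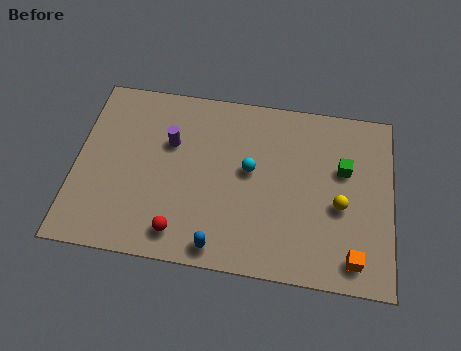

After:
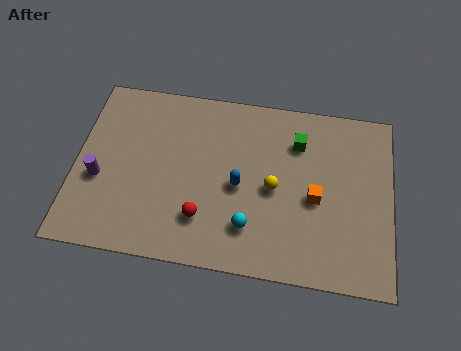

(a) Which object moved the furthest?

the purple cylinder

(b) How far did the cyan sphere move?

2.6

From (7.1, 4.6) to (7.2, 2.0), the cyan sphere covered √(0.1² + 2.6²) ≈ 2.6 units.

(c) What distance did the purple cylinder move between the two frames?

3.5

The purple cylinder was near (3.8, 5.4) before and (1.0, 3.3) after, so it travelled √(2.8² + 2.1²) ≈ 3.5 units.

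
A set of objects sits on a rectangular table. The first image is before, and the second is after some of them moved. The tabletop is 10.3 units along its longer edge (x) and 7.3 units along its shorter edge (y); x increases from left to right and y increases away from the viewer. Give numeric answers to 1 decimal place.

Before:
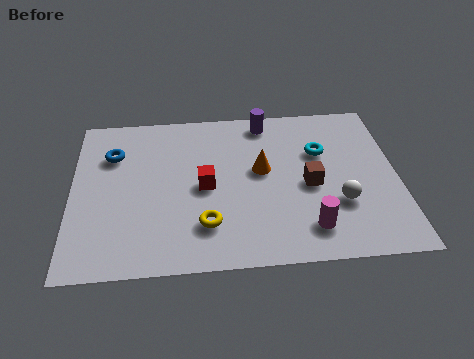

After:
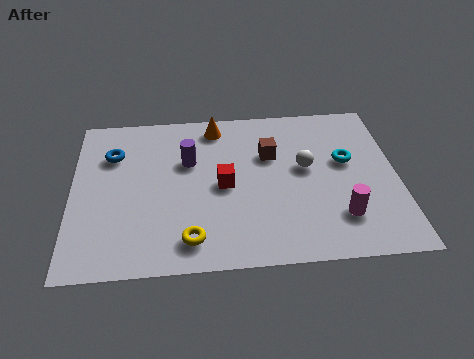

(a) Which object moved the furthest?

the purple cylinder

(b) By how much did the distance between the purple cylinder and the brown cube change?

-0.8

The distance was about 3.4 in the first image and 2.6 in the second, so they moved 0.8 units closer together.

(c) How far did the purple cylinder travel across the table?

3.0

The purple cylinder moved from about (6.2, 6.4) to (3.7, 4.7), a distance of √(2.5² + 1.7²) ≈ 3.0.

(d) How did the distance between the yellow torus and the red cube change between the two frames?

+0.8

The distance was about 1.7 in the first image and 2.5 in the second, so they moved 0.8 units further apart.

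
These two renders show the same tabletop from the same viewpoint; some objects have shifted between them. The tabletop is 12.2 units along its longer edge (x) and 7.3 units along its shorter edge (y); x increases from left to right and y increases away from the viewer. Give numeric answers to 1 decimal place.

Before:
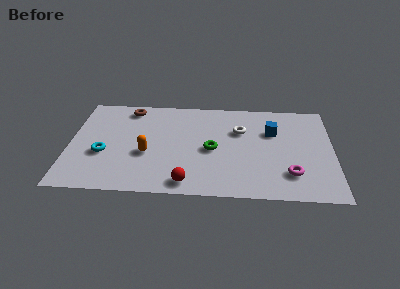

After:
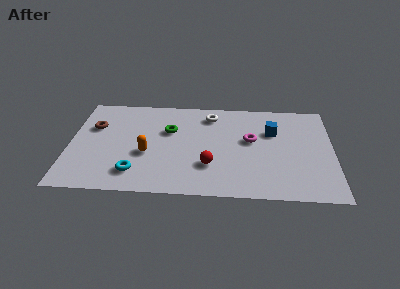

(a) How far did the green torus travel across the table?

2.4

From (6.6, 3.4) to (4.6, 4.7), the green torus covered √(2.0² + 1.3²) ≈ 2.4 units.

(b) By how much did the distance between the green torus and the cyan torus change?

-1.5

The distance was about 5.0 in the first image and 3.5 in the second, so they moved 1.5 units closer together.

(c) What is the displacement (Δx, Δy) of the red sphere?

(1.0, 1.3)

The red sphere started near (5.5, 0.9) and ended near (6.5, 2.2).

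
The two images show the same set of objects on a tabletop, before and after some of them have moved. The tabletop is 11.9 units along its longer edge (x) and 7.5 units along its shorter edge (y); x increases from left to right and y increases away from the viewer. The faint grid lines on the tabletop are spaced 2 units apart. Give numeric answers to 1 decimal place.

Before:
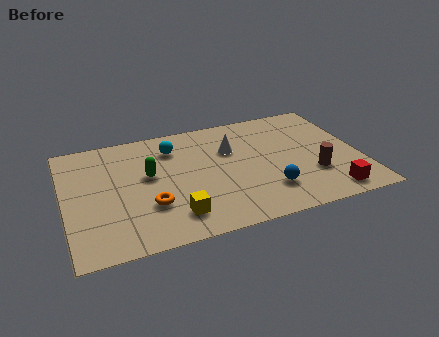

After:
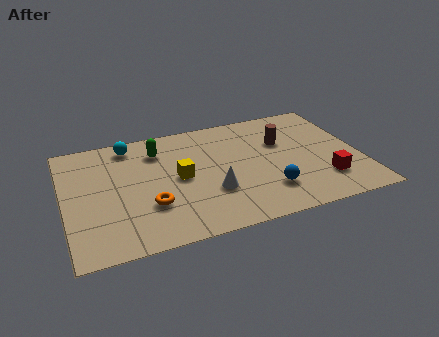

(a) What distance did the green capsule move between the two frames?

1.6

From (3.4, 4.3) to (3.9, 5.8), the green capsule covered √(0.5² + 1.5²) ≈ 1.6 units.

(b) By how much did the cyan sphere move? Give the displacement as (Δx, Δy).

(-1.7, 0.7)

The cyan sphere started near (4.5, 5.8) and ended near (2.8, 6.5).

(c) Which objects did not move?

the blue sphere and the orange torus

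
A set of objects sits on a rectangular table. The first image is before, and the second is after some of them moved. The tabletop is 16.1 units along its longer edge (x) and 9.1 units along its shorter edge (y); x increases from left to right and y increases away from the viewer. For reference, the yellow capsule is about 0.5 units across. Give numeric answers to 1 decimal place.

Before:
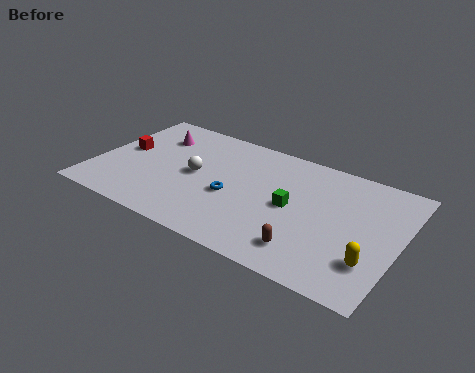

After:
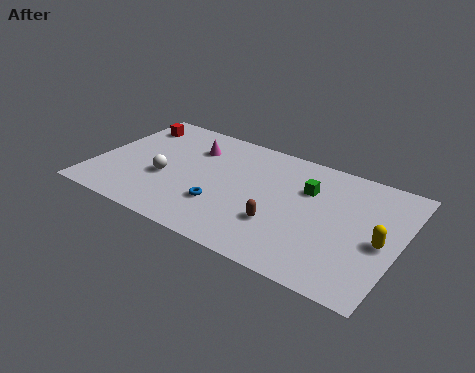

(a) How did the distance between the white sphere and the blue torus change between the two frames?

+1.1

The distance was about 2.2 in the first image and 3.3 in the second, so they moved 1.1 units further apart.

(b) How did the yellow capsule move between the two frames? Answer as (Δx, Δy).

(0.3, 1.6)

The yellow capsule started near (14.9, 2.5) and ended near (15.2, 4.1).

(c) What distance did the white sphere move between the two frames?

1.8

The white sphere was near (5.3, 4.6) before and (3.8, 3.6) after, so it travelled √(1.5² + 1.0²) ≈ 1.8 units.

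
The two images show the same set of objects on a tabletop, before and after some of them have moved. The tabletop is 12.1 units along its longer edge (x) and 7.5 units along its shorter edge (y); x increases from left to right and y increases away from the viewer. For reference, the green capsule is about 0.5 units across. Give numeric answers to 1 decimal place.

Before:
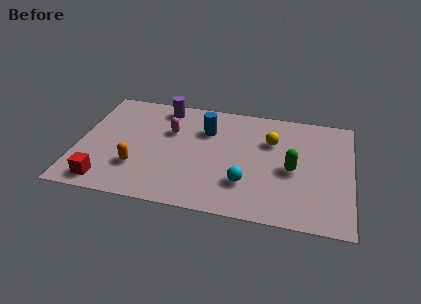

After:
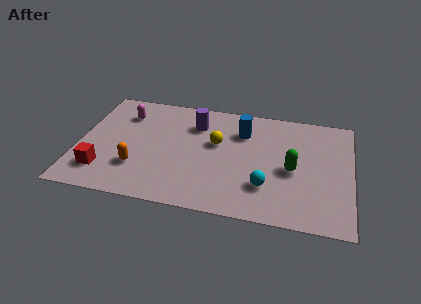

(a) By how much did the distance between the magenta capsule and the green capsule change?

+2.2

They were about 5.7 units apart before and 7.9 after — 2.2 units further apart.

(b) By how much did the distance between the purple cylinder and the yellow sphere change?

-3.6

The distance was about 5.1 in the first image and 1.5 in the second, so they moved 3.6 units closer together.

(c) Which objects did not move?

the green capsule and the orange capsule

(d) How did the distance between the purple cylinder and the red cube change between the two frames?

-0.4

The distance was about 5.9 in the first image and 5.5 in the second, so they moved 0.4 units closer together.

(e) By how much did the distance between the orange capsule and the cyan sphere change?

+0.9

Before: roughly 4.8 units apart; after: 5.7. That's 0.9 units further apart.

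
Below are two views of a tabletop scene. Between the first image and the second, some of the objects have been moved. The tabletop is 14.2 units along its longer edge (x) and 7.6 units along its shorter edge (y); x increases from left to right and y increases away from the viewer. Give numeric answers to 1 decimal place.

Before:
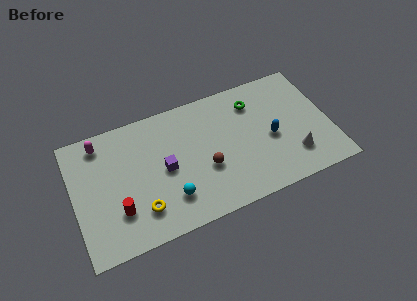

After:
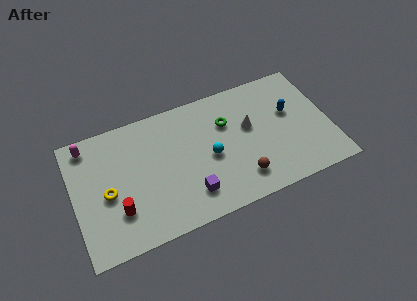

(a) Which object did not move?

the red cylinder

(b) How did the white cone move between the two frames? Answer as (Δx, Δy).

(-2.2, 2.6)

The white cone started near (12.0, 1.9) and ended near (9.8, 4.5).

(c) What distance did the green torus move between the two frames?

1.7

The green torus moved from about (10.2, 5.9) to (8.6, 5.2), a distance of √(1.6² + 0.7²) ≈ 1.7.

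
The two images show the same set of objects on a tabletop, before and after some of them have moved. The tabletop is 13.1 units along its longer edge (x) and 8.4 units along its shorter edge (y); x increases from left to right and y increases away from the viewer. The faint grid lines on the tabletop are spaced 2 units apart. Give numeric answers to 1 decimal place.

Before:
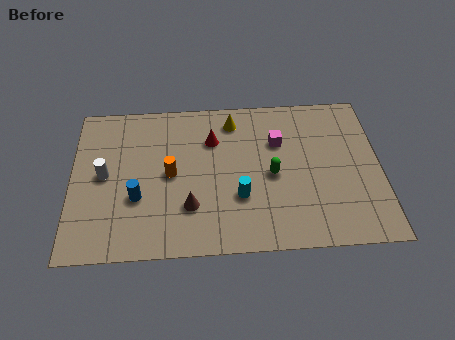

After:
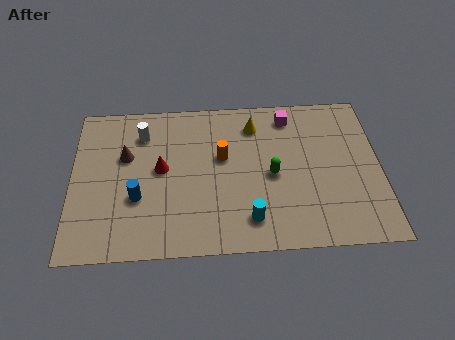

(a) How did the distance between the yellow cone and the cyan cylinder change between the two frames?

+0.9

They were about 4.2 units apart before and 5.1 after — 0.9 units further apart.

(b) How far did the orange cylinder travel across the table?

2.3

From (4.2, 4.2) to (6.4, 5.0), the orange cylinder covered √(2.2² + 0.8²) ≈ 2.3 units.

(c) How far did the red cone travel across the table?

2.7

The red cone moved from about (6.0, 6.0) to (3.8, 4.5), a distance of √(2.2² + 1.5²) ≈ 2.7.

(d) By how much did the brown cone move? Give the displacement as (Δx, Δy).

(-2.7, 2.9)

From the two frames, the brown cone sits at roughly (5.0, 2.4) before and (2.3, 5.3) after.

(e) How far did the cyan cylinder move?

1.3

From (7.1, 2.8) to (7.5, 1.6), the cyan cylinder covered √(0.4² + 1.2²) ≈ 1.3 units.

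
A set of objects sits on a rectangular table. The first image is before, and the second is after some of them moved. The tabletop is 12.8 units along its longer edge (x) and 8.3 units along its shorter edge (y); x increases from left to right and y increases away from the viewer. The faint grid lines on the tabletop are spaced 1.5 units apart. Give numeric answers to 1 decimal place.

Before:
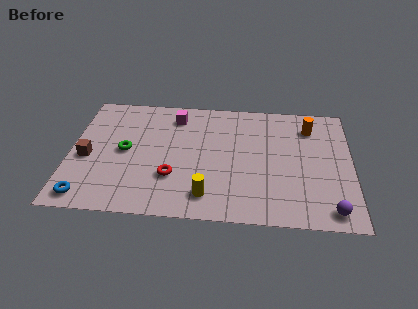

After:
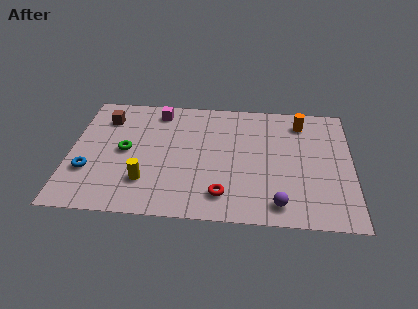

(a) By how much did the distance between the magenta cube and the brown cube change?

-2.5

The distance was about 5.0 in the first image and 2.5 in the second, so they moved 2.5 units closer together.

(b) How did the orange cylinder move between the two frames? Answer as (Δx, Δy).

(-0.4, 0.3)

The orange cylinder started near (10.9, 6.5) and ended near (10.5, 6.8).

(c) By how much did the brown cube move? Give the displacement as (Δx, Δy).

(0.7, 2.8)

The brown cube started near (0.8, 3.6) and ended near (1.5, 6.4).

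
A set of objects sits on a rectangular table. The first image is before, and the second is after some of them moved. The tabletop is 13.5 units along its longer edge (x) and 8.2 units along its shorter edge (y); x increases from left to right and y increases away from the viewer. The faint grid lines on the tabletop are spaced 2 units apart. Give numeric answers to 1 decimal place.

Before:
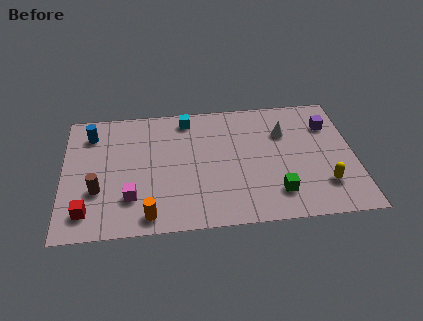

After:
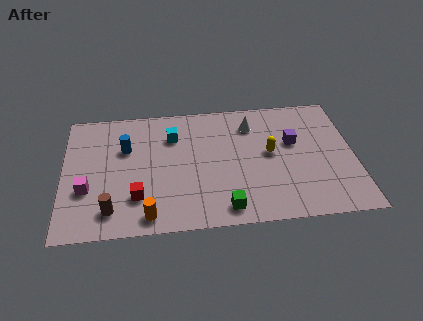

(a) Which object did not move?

the orange cylinder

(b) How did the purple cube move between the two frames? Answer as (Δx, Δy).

(-1.7, -1.0)

From the two frames, the purple cube sits at roughly (12.4, 6.0) before and (10.7, 5.0) after.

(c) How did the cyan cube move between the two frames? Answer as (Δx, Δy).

(-0.7, -1.1)

The cyan cube was at about (5.8, 7.1) and moved to about (5.1, 6.0).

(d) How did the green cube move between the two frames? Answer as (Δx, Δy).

(-2.4, -0.7)

From the two frames, the green cube sits at roughly (9.8, 1.8) before and (7.4, 1.1) after.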